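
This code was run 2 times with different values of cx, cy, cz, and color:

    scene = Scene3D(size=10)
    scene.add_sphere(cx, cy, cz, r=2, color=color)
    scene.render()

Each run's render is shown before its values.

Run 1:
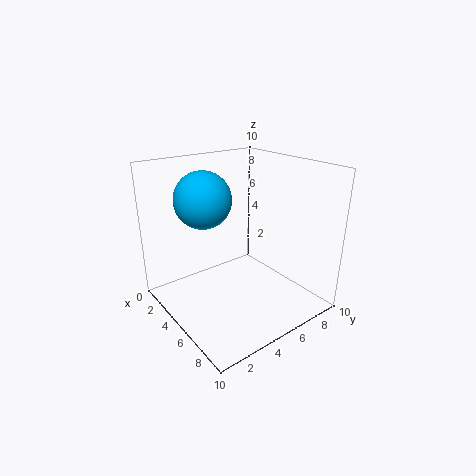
cx = 3, cy = 3.5, cz = 7.5, color = 'deepskyblue'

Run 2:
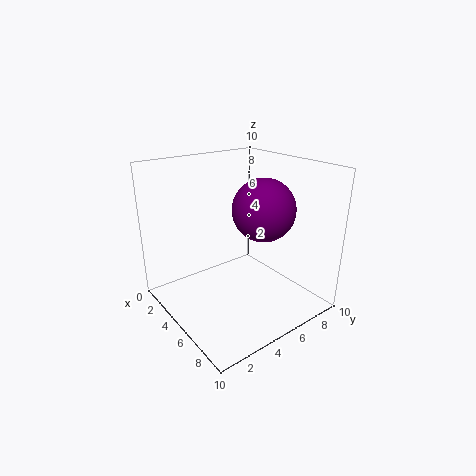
cx = 7, cy = 5.5, cz = 7.5, color = 'purple'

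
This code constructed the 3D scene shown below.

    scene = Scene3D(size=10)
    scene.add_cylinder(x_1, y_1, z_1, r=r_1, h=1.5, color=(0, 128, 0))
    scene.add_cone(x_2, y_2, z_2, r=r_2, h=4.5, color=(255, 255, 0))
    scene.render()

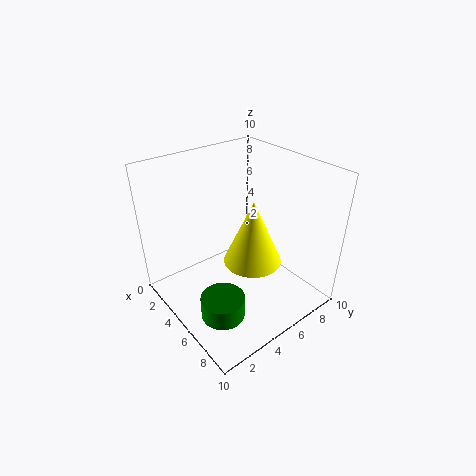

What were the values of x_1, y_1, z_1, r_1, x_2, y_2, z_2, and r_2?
x_1 = 6.5
y_1 = 2.5
z_1 = 0.5
r_1 = 1.5
x_2 = 6
y_2 = 5.5
z_2 = 3.5
r_2 = 2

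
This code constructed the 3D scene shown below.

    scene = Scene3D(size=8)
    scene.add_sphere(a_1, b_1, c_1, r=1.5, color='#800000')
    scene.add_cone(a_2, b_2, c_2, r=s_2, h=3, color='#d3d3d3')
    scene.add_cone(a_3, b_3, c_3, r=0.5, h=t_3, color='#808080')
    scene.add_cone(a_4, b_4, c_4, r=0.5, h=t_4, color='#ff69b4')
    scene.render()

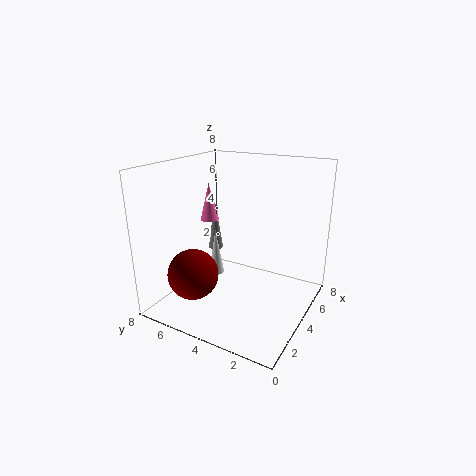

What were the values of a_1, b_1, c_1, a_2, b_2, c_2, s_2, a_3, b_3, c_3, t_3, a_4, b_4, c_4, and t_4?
a_1 = 3; b_1 = 6.5; c_1 = 1.5; a_2 = 5.5; b_2 = 6.5; c_2 = 0.5; s_2 = 0.5; a_3 = 7; b_3 = 7.5; c_3 = 1.5; t_3 = 3.5; a_4 = 3.5; b_4 = 5.5; c_4 = 5; t_4 = 2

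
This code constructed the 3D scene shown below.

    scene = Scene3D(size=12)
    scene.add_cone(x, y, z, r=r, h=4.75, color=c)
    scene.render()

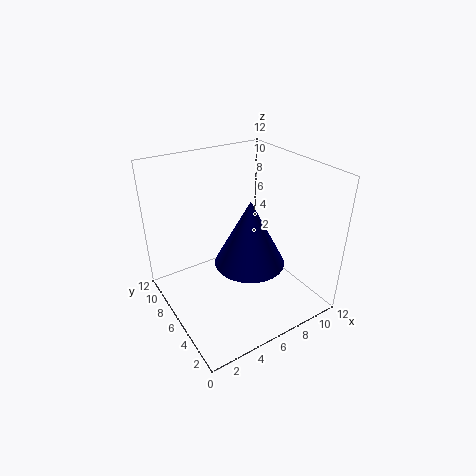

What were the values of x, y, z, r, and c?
x = 4.75
y = 2.5
z = 6.25
r = 2.5
c = 'navy'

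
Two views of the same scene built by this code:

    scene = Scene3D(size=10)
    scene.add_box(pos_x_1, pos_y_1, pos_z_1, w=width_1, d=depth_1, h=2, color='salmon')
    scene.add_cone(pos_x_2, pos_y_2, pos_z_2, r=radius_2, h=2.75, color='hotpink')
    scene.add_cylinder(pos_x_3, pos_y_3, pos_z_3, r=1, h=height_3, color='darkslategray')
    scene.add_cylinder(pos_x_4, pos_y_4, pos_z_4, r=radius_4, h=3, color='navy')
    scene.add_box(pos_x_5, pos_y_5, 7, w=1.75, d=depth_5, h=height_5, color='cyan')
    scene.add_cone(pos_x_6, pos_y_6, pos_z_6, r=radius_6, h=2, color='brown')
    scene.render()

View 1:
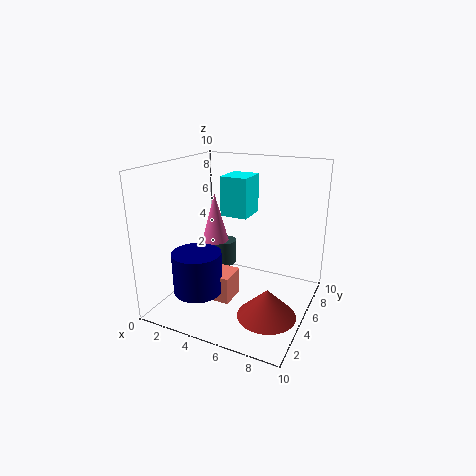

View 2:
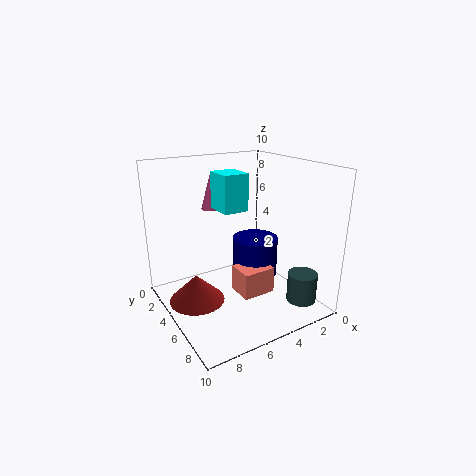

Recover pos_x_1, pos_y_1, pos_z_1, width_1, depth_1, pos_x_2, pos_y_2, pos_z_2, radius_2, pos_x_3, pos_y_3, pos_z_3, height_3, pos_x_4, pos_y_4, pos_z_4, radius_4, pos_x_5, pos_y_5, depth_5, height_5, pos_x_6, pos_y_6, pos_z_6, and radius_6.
pos_x_1 = 2.25, pos_y_1 = 3.75, pos_z_1 = 0.25, width_1 = 2.5, depth_1 = 2, pos_x_2 = 5.25, pos_y_2 = 1.5, pos_z_2 = 6.25, radius_2 = 0.75, pos_x_3 = 2, pos_y_3 = 8.5, pos_z_3 = 1, height_3 = 2, pos_x_4 = 2.5, pos_y_4 = 3.5, pos_z_4 = 1, radius_4 = 1.75, pos_x_5 = 4.5, pos_y_5 = 3.5, depth_5 = 2, height_5 = 2.5, pos_x_6 = 7.75, pos_y_6 = 3.75, pos_z_6 = 0.25, radius_6 = 2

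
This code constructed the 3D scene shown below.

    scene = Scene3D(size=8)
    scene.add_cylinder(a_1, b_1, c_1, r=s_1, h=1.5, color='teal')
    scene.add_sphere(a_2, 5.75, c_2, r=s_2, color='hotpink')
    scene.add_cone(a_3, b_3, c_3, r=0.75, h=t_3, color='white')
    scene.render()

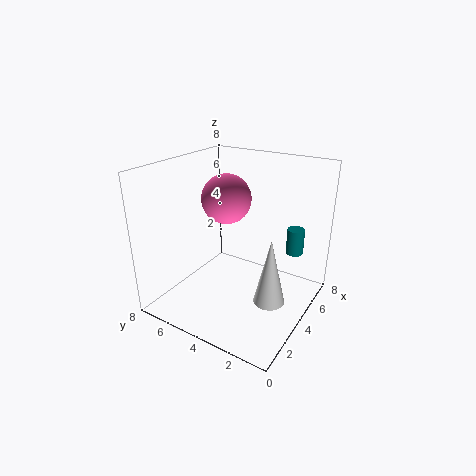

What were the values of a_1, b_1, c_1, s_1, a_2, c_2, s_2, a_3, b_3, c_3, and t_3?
a_1 = 6.25, b_1 = 1.5, c_1 = 2.75, s_1 = 0.5, a_2 = 5.5, c_2 = 5.5, s_2 = 1.5, a_3 = 2, b_3 = 1, c_3 = 2.25, t_3 = 3.25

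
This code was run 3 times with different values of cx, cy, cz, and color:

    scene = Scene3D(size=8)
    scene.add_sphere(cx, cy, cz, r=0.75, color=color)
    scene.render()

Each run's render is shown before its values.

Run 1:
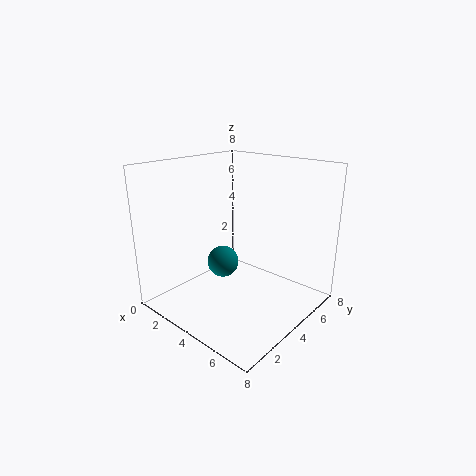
cx = 5, cy = 1.75, cz = 3.75, color = 'teal'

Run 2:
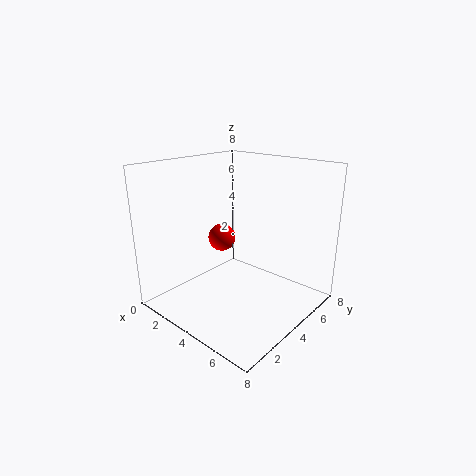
cx = 3.25, cy = 3.5, cz = 4, color = 'red'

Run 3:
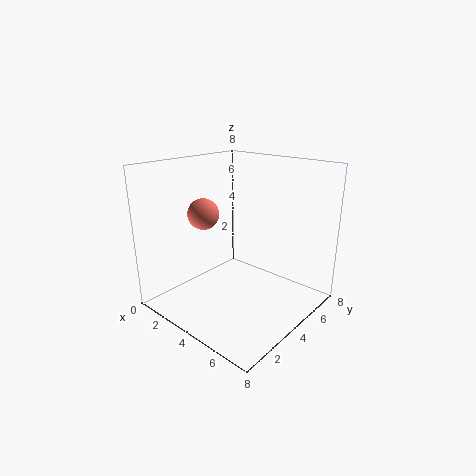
cx = 4, cy = 1.5, cz = 6, color = 'salmon'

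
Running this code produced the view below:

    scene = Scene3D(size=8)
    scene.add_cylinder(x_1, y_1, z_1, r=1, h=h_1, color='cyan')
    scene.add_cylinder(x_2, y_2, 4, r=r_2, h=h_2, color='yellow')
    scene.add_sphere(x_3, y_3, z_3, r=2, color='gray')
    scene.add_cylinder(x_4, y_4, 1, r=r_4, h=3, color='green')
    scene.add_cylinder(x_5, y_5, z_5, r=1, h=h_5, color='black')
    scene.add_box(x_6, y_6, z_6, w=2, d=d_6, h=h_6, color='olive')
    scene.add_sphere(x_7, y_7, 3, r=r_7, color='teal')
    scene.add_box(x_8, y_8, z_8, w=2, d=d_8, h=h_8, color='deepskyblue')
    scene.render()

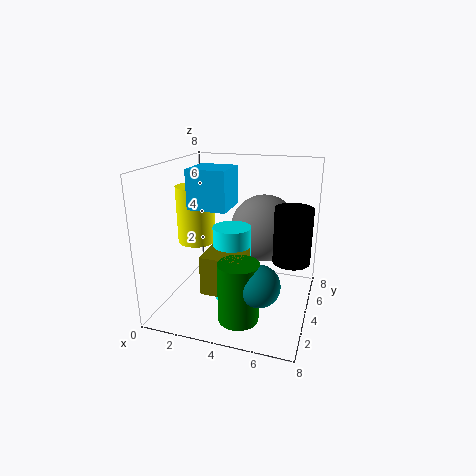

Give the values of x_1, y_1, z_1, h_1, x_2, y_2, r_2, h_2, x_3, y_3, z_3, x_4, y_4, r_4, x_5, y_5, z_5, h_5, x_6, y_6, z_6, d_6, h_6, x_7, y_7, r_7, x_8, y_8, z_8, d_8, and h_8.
x_1 = 4
y_1 = 3
z_1 = 1
h_1 = 4
x_2 = 2
y_2 = 3
r_2 = 1
h_2 = 3
x_3 = 5
y_3 = 6
z_3 = 4
x_4 = 5
y_4 = 1
r_4 = 1
x_5 = 7
y_5 = 4
z_5 = 3
h_5 = 3
x_6 = 3
y_6 = 1
z_6 = 2
d_6 = 2
h_6 = 2
x_7 = 6
y_7 = 1
r_7 = 1
x_8 = 2
y_8 = 2
z_8 = 6
d_8 = 2
h_8 = 2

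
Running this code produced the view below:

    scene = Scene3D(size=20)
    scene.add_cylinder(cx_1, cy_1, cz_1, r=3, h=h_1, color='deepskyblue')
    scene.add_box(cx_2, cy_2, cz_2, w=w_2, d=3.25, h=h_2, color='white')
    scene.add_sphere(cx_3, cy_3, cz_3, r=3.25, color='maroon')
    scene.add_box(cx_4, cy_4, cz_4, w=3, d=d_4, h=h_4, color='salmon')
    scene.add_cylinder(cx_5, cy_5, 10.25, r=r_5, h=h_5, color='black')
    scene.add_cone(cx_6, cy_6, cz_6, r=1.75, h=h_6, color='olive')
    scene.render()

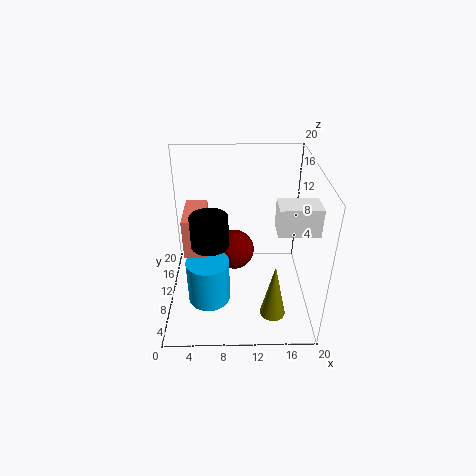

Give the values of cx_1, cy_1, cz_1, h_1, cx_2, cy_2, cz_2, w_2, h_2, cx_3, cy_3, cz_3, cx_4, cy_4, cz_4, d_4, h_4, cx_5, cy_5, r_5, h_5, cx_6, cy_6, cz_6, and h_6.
cx_1 = 5.75; cy_1 = 8; cz_1 = 1; h_1 = 6.5; cx_2 = 14.5; cy_2 = 3.75; cz_2 = 14; w_2 = 5; h_2 = 3.5; cx_3 = 9.5; cy_3 = 16.5; cz_3 = 3.5; cx_4 = 2.75; cy_4 = 7.5; cz_4 = 8.5; d_4 = 6.25; h_4 = 5.5; cx_5 = 6.25; cy_5 = 8; r_5 = 2.5; h_5 = 4.25; cx_6 = 14.75; cy_6 = 5; cz_6 = 0.75; h_6 = 8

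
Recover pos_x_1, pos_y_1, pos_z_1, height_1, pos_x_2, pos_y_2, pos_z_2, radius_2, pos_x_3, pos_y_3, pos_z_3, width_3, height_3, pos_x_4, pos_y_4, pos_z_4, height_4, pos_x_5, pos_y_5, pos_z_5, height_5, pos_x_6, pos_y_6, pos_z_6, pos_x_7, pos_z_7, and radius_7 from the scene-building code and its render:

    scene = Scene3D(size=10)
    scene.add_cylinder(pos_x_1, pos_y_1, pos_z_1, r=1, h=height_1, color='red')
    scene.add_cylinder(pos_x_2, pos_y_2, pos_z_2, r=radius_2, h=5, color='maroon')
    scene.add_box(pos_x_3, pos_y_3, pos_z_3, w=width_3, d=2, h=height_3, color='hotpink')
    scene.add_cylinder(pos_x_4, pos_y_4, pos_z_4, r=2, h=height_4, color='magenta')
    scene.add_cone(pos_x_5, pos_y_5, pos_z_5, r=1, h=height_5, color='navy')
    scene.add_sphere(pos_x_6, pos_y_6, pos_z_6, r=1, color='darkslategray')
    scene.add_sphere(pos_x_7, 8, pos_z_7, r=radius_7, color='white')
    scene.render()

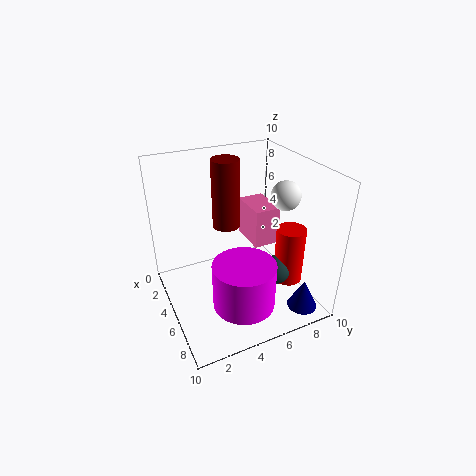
pos_x_1 = 7; pos_y_1 = 8; pos_z_1 = 2; height_1 = 4; pos_x_2 = 3; pos_y_2 = 5; pos_z_2 = 5; radius_2 = 1; pos_x_3 = 1; pos_y_3 = 7; pos_z_3 = 3; width_3 = 3; height_3 = 3; pos_x_4 = 8; pos_y_4 = 4; pos_z_4 = 2; height_4 = 3; pos_x_5 = 9; pos_y_5 = 8; pos_z_5 = 1; height_5 = 2; pos_x_6 = 7; pos_y_6 = 7; pos_z_6 = 3; pos_x_7 = 6; pos_z_7 = 8; radius_7 = 1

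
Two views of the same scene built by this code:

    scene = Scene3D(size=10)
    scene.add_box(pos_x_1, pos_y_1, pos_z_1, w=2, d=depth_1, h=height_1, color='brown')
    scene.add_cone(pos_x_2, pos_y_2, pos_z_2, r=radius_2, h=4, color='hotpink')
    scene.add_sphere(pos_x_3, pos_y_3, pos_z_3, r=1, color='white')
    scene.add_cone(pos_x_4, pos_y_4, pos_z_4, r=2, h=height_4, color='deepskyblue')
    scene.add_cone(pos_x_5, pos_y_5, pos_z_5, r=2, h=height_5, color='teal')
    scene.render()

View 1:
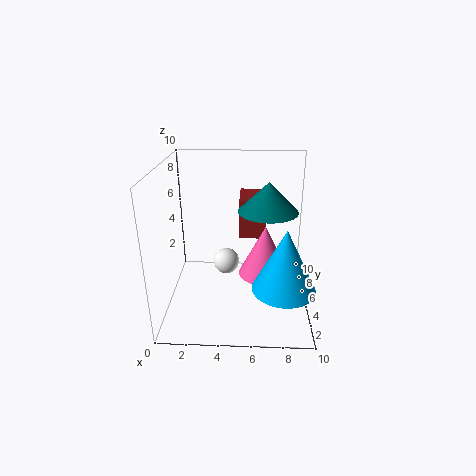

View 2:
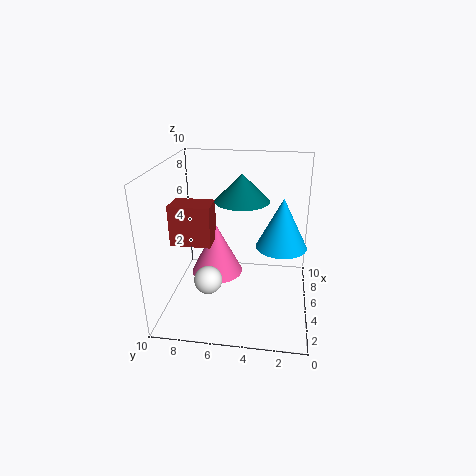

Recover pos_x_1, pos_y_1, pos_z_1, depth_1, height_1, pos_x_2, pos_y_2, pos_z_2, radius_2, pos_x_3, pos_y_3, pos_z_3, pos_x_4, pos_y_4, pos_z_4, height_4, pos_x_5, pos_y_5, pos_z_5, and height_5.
pos_x_1 = 5, pos_y_1 = 7, pos_z_1 = 4, depth_1 = 3, height_1 = 3, pos_x_2 = 7, pos_y_2 = 7, pos_z_2 = 1, radius_2 = 2, pos_x_3 = 4, pos_y_3 = 7, pos_z_3 = 2, pos_x_4 = 8, pos_y_4 = 2, pos_z_4 = 3, height_4 = 4, pos_x_5 = 7, pos_y_5 = 5, pos_z_5 = 7, height_5 = 2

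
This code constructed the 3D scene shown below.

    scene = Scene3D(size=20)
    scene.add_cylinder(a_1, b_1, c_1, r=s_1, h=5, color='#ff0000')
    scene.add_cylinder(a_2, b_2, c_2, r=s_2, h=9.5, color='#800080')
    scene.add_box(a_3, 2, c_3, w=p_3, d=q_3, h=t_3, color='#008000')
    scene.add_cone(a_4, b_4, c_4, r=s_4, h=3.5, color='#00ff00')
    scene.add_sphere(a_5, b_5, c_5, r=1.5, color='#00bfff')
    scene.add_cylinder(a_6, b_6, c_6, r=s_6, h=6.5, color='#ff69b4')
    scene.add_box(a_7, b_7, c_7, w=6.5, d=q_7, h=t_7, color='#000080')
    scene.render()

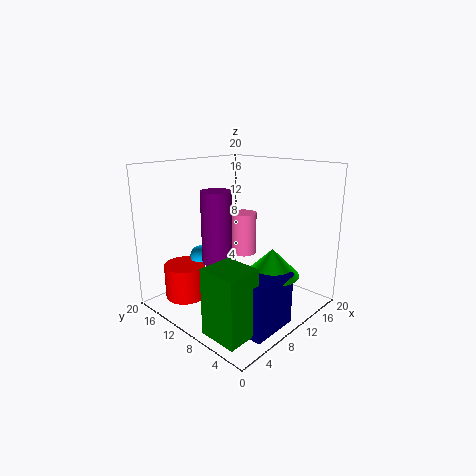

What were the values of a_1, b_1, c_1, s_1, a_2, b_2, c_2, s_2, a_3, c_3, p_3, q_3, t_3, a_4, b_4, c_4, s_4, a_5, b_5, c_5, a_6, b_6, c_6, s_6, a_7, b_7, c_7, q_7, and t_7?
a_1 = 5.5
b_1 = 16.5
c_1 = 0.5
s_1 = 3
a_2 = 6.5
b_2 = 10.5
c_2 = 7.5
s_2 = 2
a_3 = 0.5
c_3 = 1
p_3 = 4.5
q_3 = 5
t_3 = 8.5
a_4 = 10
b_4 = 4
c_4 = 6.5
s_4 = 3.5
a_5 = 8.5
b_5 = 16.5
c_5 = 6
a_6 = 15
b_6 = 13.5
c_6 = 5.5
s_6 = 2
a_7 = 4
b_7 = 1
c_7 = 0.5
q_7 = 3.5
t_7 = 7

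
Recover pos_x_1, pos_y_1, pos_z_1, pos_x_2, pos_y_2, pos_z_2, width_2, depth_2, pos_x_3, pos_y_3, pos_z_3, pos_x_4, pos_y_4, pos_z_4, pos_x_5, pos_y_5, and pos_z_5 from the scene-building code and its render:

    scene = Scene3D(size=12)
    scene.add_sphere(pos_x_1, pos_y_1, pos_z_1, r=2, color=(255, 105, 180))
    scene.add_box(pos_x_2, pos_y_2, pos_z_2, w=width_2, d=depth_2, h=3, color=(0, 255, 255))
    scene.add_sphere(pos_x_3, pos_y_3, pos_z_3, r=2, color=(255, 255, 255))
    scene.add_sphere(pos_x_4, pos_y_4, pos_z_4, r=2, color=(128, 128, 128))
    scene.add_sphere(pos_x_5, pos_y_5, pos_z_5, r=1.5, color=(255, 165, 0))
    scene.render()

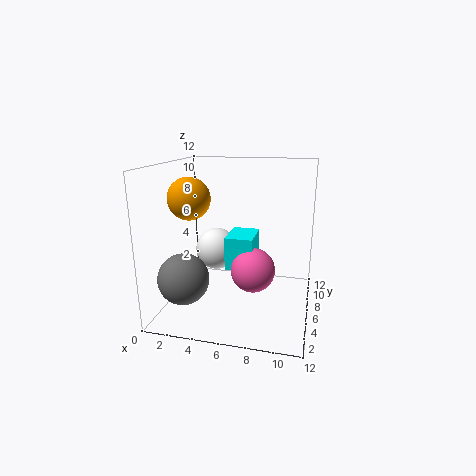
pos_x_1 = 7, pos_y_1 = 7.5, pos_z_1 = 2.5, pos_x_2 = 4.5, pos_y_2 = 7, pos_z_2 = 2.5, width_2 = 2.5, depth_2 = 3.5, pos_x_3 = 3, pos_y_3 = 9.5, pos_z_3 = 3.5, pos_x_4 = 2.5, pos_y_4 = 2.5, pos_z_4 = 3.5, pos_x_5 = 3.5, pos_y_5 = 2, pos_z_5 = 10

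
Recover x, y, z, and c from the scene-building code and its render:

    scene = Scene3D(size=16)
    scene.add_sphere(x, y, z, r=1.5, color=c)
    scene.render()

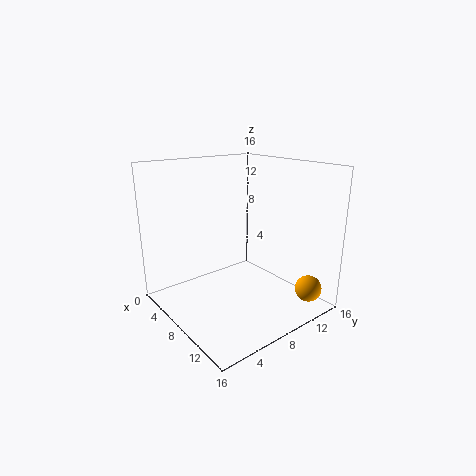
x = 13.5; y = 14; z = 2; c = 'orange'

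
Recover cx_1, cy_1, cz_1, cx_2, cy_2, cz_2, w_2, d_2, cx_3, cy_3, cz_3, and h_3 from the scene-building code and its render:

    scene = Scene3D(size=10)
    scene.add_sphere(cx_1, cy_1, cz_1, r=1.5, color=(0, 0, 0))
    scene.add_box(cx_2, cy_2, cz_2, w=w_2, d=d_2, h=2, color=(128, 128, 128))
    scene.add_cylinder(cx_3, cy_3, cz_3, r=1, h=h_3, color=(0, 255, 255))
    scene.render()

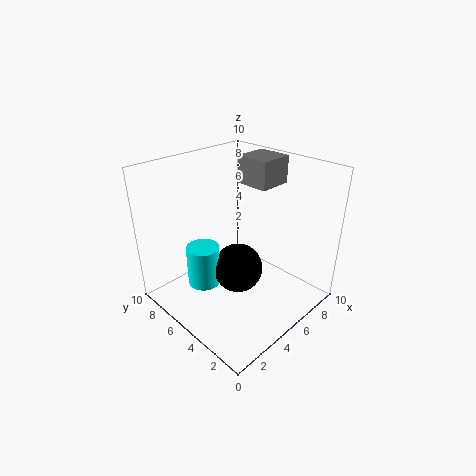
cx_1 = 3, cy_1 = 3, cz_1 = 4.5, cx_2 = 7, cy_2 = 4.5, cz_2 = 8, w_2 = 2.5, d_2 = 2.5, cx_3 = 1.5, cy_3 = 4.5, cz_3 = 3.5, h_3 = 2.5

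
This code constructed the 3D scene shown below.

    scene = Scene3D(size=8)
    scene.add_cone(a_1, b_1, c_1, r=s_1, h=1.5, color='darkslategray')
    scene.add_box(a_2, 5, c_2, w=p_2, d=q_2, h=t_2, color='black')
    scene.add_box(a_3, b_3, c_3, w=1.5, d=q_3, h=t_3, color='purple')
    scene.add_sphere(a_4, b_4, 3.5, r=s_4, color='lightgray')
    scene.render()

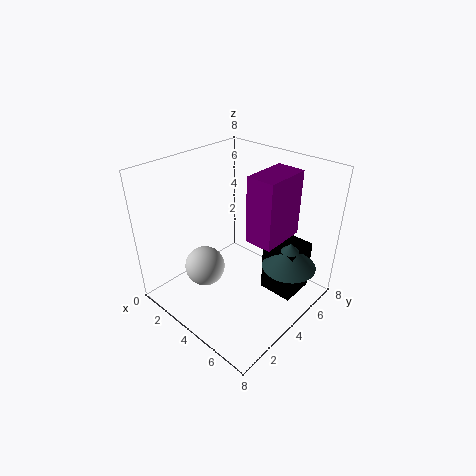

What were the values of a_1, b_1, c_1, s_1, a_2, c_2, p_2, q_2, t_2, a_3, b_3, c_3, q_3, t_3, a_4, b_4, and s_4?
a_1 = 6.5; b_1 = 5.5; c_1 = 2.5; s_1 = 1.5; a_2 = 5; c_2 = 0.5; p_2 = 2; q_2 = 2; t_2 = 3; a_3 = 5; b_3 = 3.5; c_3 = 4.5; q_3 = 2.5; t_3 = 3.5; a_4 = 4; b_4 = 1.5; s_4 = 1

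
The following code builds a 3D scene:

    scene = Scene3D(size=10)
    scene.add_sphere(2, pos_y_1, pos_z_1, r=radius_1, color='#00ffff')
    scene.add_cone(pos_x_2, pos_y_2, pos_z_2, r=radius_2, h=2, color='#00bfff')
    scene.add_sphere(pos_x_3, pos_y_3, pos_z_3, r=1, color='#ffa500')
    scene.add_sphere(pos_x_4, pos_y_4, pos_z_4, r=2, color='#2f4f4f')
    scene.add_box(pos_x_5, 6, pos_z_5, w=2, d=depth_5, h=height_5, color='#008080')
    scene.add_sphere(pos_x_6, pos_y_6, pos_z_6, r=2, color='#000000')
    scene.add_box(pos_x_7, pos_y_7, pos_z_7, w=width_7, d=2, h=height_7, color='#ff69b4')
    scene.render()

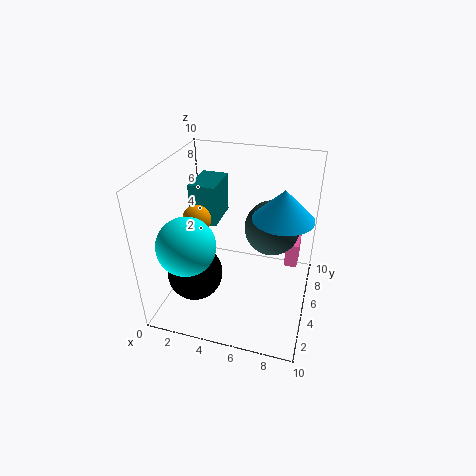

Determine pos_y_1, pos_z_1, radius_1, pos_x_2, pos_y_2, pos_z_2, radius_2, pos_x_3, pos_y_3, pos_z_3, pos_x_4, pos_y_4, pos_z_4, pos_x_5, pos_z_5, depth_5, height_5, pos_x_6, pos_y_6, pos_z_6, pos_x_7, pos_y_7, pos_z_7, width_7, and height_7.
pos_y_1 = 3, pos_z_1 = 5, radius_1 = 2, pos_x_2 = 8, pos_y_2 = 5, pos_z_2 = 7, radius_2 = 2, pos_x_3 = 2, pos_y_3 = 5, pos_z_3 = 6, pos_x_4 = 7, pos_y_4 = 7, pos_z_4 = 5, pos_x_5 = 1, pos_z_5 = 5, depth_5 = 3, height_5 = 3, pos_x_6 = 2, pos_y_6 = 4, pos_z_6 = 2, pos_x_7 = 8, pos_y_7 = 8, pos_z_7 = 1, width_7 = 1, height_7 = 2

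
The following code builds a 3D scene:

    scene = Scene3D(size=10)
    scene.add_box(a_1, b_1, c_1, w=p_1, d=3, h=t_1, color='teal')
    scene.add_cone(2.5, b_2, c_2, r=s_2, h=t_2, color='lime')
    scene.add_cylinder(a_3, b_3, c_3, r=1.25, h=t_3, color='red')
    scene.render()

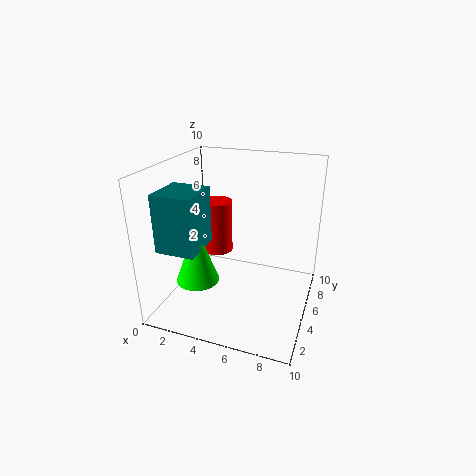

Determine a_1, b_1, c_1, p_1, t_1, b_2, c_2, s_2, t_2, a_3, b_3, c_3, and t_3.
a_1 = 0.25
b_1 = 2
c_1 = 4.5
p_1 = 2.75
t_1 = 4
b_2 = 3.5
c_2 = 2
s_2 = 1.5
t_2 = 4.25
a_3 = 2
b_3 = 8.25
c_3 = 2
t_3 = 4.25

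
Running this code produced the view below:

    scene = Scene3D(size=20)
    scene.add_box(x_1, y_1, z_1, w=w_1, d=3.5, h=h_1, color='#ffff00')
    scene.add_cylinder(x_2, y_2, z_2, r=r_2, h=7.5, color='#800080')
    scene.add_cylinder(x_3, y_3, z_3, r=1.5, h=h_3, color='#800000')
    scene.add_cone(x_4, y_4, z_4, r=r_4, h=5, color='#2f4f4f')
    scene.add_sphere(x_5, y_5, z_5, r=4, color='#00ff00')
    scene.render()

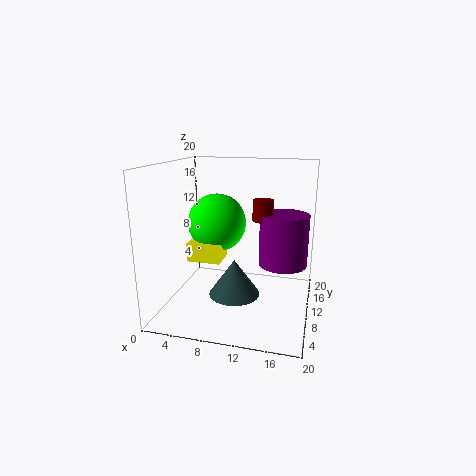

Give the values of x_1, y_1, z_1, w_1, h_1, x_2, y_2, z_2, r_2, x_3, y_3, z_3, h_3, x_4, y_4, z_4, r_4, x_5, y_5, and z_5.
x_1 = 4
y_1 = 6
z_1 = 7.5
w_1 = 4.5
h_1 = 2.5
x_2 = 16
y_2 = 13
z_2 = 5.5
r_2 = 3.5
x_3 = 13
y_3 = 12.5
z_3 = 12
h_3 = 3
x_4 = 10
y_4 = 8
z_4 = 2.5
r_4 = 3.5
x_5 = 7
y_5 = 10
z_5 = 12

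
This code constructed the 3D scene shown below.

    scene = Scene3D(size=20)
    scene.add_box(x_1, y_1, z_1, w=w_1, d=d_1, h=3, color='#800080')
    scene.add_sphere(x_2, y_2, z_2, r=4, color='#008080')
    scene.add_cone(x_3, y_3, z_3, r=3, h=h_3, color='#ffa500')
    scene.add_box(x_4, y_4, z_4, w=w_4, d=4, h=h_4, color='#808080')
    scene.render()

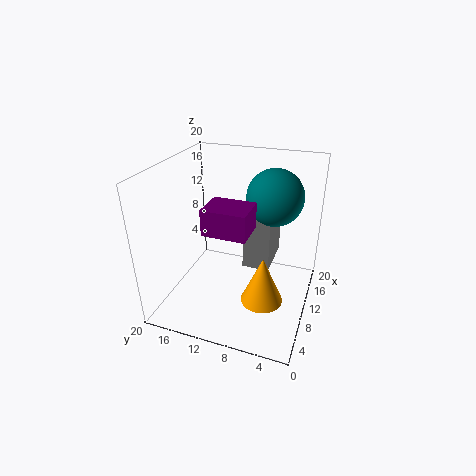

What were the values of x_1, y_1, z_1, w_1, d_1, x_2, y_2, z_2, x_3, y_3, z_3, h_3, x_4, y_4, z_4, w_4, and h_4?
x_1 = 1; y_1 = 6; z_1 = 15; w_1 = 4; d_1 = 5; x_2 = 14; y_2 = 6; z_2 = 15; x_3 = 9; y_3 = 6; z_3 = 1; h_3 = 7; x_4 = 12; y_4 = 6; z_4 = 4; w_4 = 7; h_4 = 8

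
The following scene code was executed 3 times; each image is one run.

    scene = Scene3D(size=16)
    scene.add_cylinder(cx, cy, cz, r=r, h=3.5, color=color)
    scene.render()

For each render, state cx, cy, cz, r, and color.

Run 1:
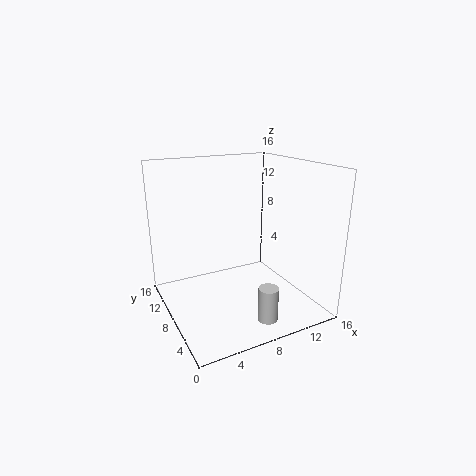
cx = 8, cy = 1.5, cz = 1.5, r = 1, color = 'lightgray'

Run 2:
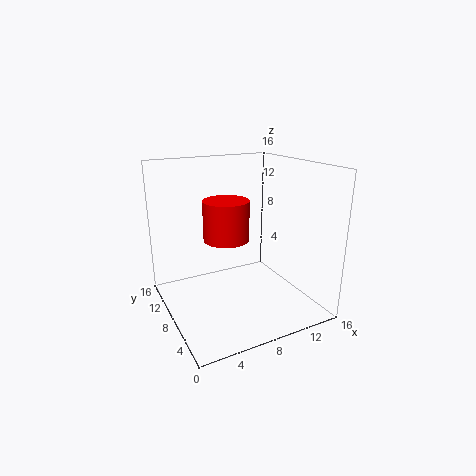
cx = 4, cy = 2.5, cz = 10.5, r = 2, color = 'red'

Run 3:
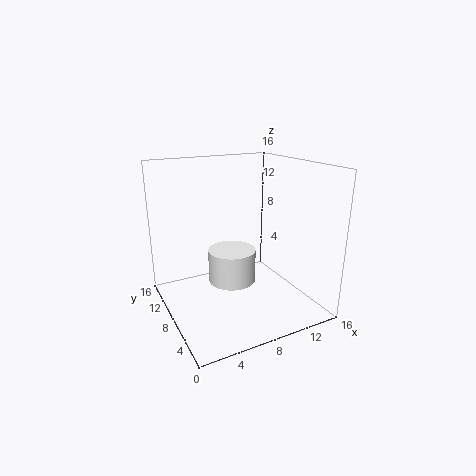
cx = 6.5, cy = 6.5, cz = 4, r = 2.5, color = 'white'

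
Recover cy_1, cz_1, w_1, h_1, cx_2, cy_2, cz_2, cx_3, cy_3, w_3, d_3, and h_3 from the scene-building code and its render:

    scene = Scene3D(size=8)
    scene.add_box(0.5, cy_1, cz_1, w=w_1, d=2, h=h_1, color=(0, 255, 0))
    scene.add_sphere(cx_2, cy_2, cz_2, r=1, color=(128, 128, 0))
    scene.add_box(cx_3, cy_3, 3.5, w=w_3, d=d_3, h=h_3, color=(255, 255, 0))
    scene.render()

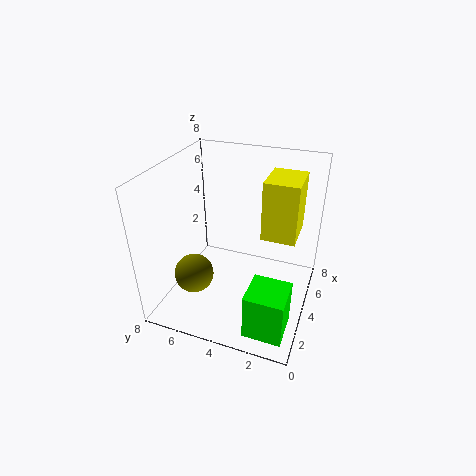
cy_1 = 0.5
cz_1 = 0.5
w_1 = 2
h_1 = 2.5
cx_2 = 1.5
cy_2 = 5.5
cz_2 = 3
cx_3 = 5
cy_3 = 1
w_3 = 2.5
d_3 = 2
h_3 = 3.5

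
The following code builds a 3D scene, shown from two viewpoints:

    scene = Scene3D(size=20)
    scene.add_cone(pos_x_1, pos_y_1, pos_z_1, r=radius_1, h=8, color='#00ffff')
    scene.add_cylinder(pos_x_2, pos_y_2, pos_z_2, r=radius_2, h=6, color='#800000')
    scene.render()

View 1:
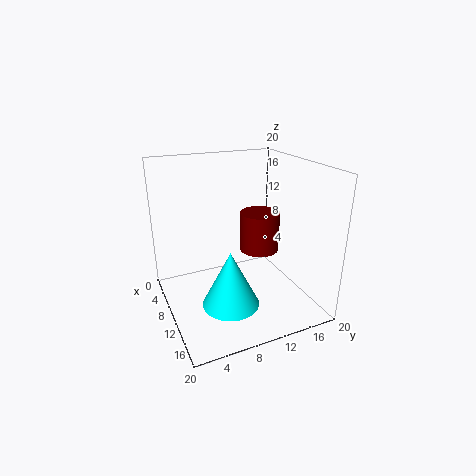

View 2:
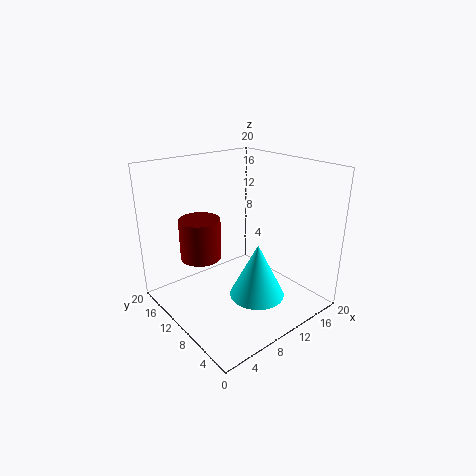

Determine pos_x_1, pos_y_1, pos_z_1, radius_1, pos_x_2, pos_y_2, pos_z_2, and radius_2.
pos_x_1 = 12, pos_y_1 = 8, pos_z_1 = 1, radius_1 = 4, pos_x_2 = 7, pos_y_2 = 15, pos_z_2 = 6, radius_2 = 3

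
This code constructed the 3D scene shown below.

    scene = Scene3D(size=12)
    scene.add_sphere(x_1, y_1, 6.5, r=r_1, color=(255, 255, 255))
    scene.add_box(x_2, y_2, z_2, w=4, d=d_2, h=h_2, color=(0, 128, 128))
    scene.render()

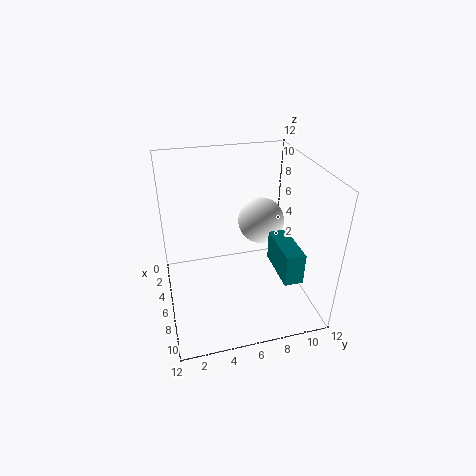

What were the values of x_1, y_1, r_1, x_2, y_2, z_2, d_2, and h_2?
x_1 = 4.5, y_1 = 8.5, r_1 = 2, x_2 = 6.5, y_2 = 8.5, z_2 = 4, d_2 = 1.5, h_2 = 2.5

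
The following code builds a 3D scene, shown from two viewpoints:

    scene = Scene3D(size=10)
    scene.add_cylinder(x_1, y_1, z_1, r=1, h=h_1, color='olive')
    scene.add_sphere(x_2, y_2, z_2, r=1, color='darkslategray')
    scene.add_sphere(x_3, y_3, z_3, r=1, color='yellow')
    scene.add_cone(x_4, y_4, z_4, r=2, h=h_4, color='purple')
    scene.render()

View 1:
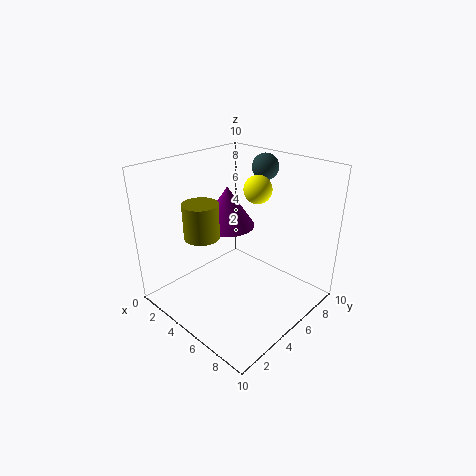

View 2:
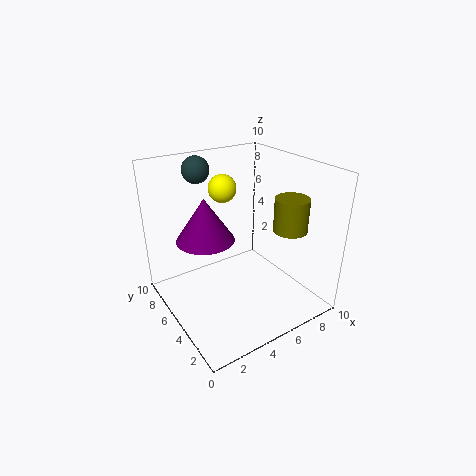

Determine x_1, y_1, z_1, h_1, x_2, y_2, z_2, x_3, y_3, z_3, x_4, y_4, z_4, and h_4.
x_1 = 6
y_1 = 1
z_1 = 7
h_1 = 2
x_2 = 4
y_2 = 9
z_2 = 9
x_3 = 5
y_3 = 7
z_3 = 8
x_4 = 3
y_4 = 6
z_4 = 5
h_4 = 3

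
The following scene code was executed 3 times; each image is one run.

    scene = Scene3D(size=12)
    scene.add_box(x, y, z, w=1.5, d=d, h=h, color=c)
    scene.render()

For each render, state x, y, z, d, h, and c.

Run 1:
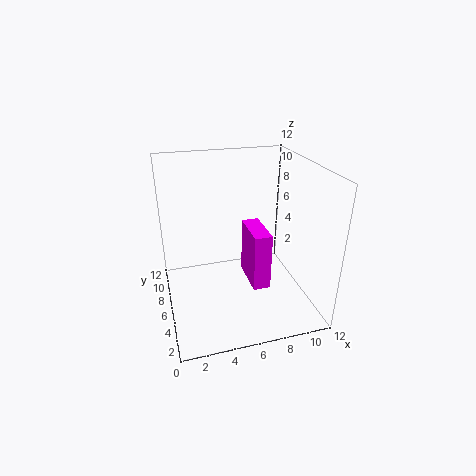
x = 7
y = 4.5
z = 1.5
d = 3.75
h = 5
c = 'magenta'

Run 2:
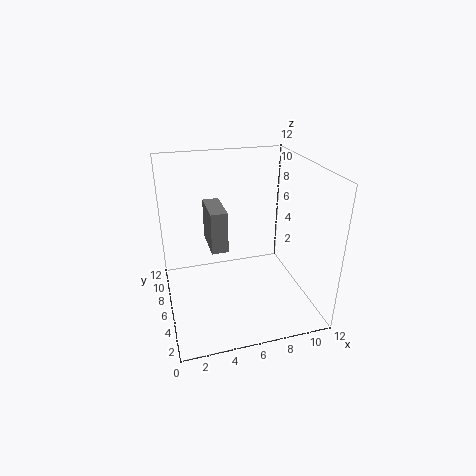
x = 4
y = 7.25
z = 4
d = 3.75
h = 3.75
c = 'gray'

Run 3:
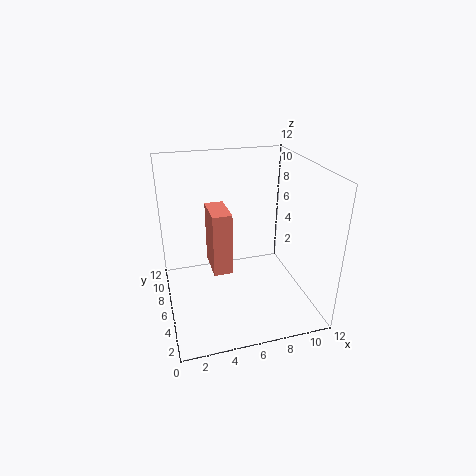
x = 3.5
y = 4
z = 4
d = 3
h = 5
c = 'salmon'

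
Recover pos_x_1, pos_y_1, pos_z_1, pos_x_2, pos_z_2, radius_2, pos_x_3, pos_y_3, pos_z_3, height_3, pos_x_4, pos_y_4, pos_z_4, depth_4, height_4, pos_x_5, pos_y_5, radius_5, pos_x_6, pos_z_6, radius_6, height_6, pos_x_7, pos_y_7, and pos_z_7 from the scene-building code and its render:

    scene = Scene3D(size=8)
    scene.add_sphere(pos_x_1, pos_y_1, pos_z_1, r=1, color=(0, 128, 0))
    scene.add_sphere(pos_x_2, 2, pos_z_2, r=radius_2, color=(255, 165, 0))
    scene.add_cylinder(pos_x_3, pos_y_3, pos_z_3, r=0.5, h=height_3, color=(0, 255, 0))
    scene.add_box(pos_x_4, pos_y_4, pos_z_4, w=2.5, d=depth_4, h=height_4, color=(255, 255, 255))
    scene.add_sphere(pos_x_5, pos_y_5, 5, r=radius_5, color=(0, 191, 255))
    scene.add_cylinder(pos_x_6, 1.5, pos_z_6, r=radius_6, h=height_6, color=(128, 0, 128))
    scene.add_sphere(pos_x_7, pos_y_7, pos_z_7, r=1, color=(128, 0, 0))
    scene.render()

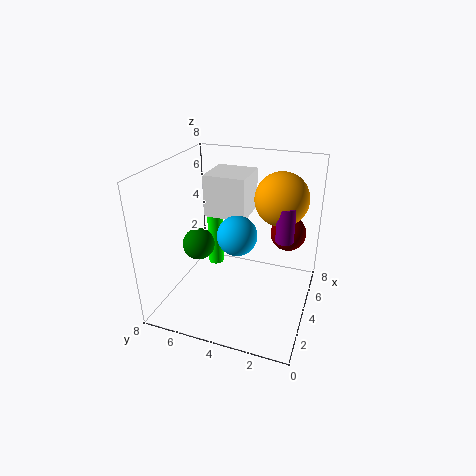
pos_x_1 = 5, pos_y_1 = 7, pos_z_1 = 2.5, pos_x_2 = 5.5, pos_z_2 = 6, radius_2 = 1.5, pos_x_3 = 6.5, pos_y_3 = 6.5, pos_z_3 = 0.5, height_3 = 4, pos_x_4 = 5, pos_y_4 = 4, pos_z_4 = 4.5, depth_4 = 2.5, height_4 = 2.5, pos_x_5 = 2.5, pos_y_5 = 3.5, radius_5 = 1, pos_x_6 = 4.5, pos_z_6 = 4, radius_6 = 0.5, height_6 = 2, pos_x_7 = 5.5, pos_y_7 = 1.5, pos_z_7 = 4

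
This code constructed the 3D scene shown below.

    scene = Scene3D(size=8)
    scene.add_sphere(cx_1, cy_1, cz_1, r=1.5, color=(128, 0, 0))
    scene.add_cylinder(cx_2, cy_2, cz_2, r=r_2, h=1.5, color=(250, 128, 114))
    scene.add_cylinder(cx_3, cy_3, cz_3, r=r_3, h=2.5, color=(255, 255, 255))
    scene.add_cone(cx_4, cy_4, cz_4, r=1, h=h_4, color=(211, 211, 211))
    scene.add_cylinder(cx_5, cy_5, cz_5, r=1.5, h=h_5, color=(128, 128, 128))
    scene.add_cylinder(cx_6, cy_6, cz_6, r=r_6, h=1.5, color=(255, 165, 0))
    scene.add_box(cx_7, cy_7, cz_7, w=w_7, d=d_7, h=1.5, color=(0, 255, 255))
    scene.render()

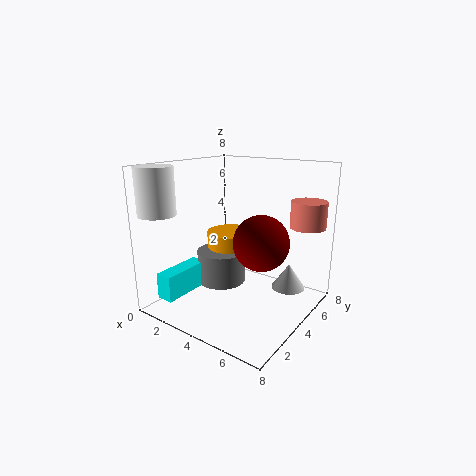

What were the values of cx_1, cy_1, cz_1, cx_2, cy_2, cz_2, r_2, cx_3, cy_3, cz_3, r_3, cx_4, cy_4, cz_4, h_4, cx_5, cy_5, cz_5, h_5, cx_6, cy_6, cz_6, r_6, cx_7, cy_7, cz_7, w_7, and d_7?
cx_1 = 5.5; cy_1 = 4; cz_1 = 4; cx_2 = 7; cy_2 = 6.5; cz_2 = 4.5; r_2 = 1; cx_3 = 1; cy_3 = 1; cz_3 = 5.5; r_3 = 1; cx_4 = 6; cy_4 = 6.5; cz_4 = 0.5; h_4 = 1.5; cx_5 = 2; cy_5 = 5; cz_5 = 0.5; h_5 = 2; cx_6 = 2; cy_6 = 6; cz_6 = 2; r_6 = 1.5; cx_7 = 0.5; cy_7 = 1; cz_7 = 0.5; w_7 = 1; d_7 = 3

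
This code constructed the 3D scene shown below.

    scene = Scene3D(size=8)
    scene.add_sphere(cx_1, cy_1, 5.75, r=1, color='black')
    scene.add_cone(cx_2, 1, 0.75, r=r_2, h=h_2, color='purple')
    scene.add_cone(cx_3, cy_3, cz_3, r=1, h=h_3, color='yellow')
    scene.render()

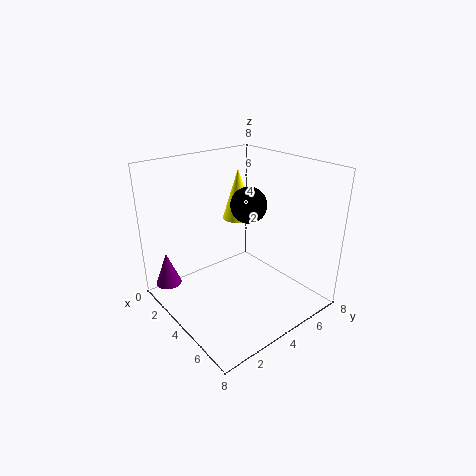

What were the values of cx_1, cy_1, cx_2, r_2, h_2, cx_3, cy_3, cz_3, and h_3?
cx_1 = 4, cy_1 = 4.75, cx_2 = 1, r_2 = 0.75, h_2 = 2, cx_3 = 1.25, cy_3 = 6.25, cz_3 = 3.75, h_3 = 3.25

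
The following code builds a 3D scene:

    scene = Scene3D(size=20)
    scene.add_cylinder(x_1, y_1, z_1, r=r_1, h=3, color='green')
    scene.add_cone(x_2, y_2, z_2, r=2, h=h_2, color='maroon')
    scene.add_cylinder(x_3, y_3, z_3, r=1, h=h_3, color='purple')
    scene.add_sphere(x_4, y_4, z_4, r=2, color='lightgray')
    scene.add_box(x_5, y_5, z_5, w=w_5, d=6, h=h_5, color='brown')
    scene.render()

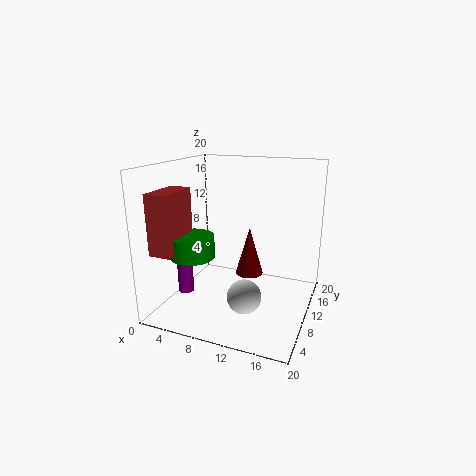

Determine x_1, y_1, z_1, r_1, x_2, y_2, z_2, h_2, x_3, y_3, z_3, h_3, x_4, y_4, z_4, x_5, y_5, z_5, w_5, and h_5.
x_1 = 5
y_1 = 6
z_1 = 8
r_1 = 3
x_2 = 11
y_2 = 12
z_2 = 4
h_2 = 7
x_3 = 5
y_3 = 4
z_3 = 4
h_3 = 4
x_4 = 14
y_4 = 2
z_4 = 6
x_5 = 1
y_5 = 2
z_5 = 9
w_5 = 3
h_5 = 8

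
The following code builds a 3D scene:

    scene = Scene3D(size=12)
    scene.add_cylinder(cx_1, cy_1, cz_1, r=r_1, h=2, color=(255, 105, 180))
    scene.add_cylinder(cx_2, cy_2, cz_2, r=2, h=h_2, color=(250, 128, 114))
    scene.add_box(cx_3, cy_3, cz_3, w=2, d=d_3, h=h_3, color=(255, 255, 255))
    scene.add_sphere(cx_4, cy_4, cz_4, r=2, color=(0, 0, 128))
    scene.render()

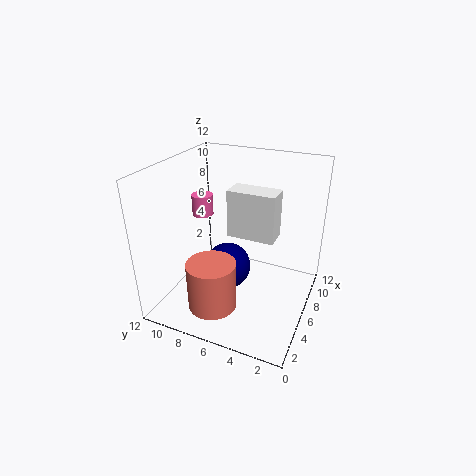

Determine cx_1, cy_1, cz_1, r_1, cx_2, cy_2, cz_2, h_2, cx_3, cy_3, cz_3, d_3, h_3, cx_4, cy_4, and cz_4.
cx_1 = 9; cy_1 = 11; cz_1 = 6; r_1 = 1; cx_2 = 3; cy_2 = 7; cz_2 = 1; h_2 = 4; cx_3 = 6; cy_3 = 3; cz_3 = 6; d_3 = 4; h_3 = 4; cx_4 = 6; cy_4 = 7; cz_4 = 3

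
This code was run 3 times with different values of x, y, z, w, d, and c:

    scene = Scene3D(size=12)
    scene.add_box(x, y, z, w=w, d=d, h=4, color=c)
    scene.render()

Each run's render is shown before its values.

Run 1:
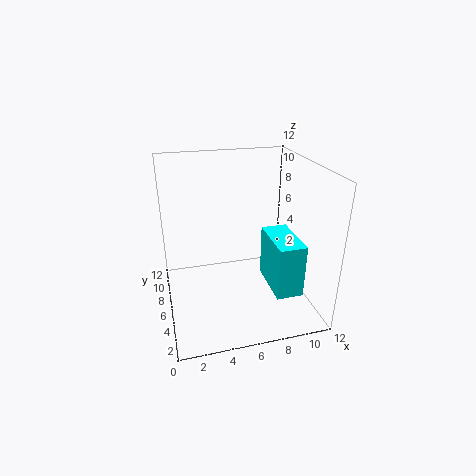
x = 7.5
y = 0.5
z = 3.5
w = 2
d = 4
c = 'cyan'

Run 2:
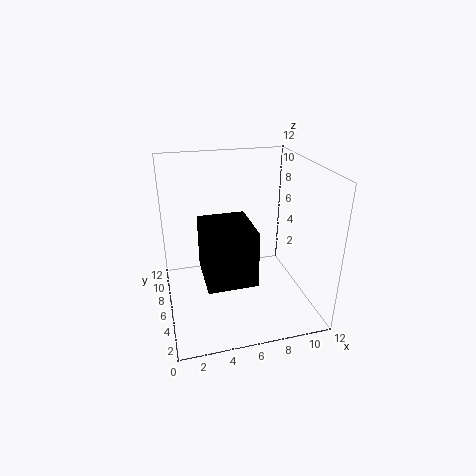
x = 2.5
y = 0.5
z = 5
w = 3.5
d = 4
c = 'black'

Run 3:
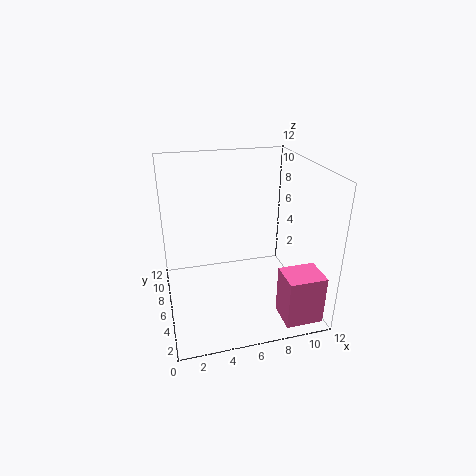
x = 8.5
y = 0.5
z = 0.5
w = 3
d = 2.5
c = 'hotpink'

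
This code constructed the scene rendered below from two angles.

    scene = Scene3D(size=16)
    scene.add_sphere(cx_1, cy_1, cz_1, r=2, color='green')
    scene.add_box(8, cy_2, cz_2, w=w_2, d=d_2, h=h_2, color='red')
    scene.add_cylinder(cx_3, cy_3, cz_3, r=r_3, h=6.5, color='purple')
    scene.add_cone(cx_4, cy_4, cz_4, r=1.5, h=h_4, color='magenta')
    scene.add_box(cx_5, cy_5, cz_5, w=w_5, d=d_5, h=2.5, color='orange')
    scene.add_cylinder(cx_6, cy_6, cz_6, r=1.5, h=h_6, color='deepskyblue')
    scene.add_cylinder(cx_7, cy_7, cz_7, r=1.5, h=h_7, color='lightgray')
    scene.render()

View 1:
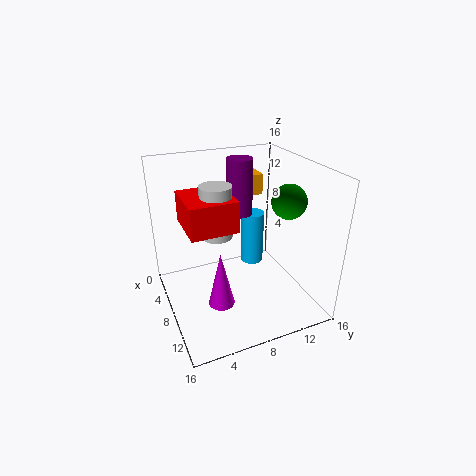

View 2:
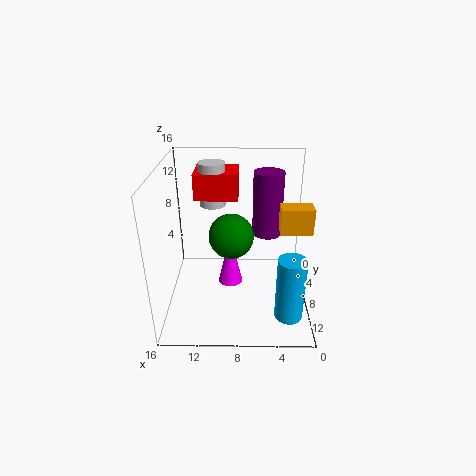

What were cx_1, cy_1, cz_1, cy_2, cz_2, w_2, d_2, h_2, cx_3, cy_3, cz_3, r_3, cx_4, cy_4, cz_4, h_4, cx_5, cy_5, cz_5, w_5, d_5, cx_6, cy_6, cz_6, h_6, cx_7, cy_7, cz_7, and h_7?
cx_1 = 8.5; cy_1 = 14; cz_1 = 11.5; cy_2 = 1.5; cz_2 = 11.5; w_2 = 5; d_2 = 4.5; h_2 = 3; cx_3 = 5; cy_3 = 9.5; cz_3 = 9.5; r_3 = 1.5; cx_4 = 9; cy_4 = 5.5; cz_4 = 0.5; h_4 = 6.5; cx_5 = 1; cy_5 = 11; cz_5 = 11; w_5 = 3; d_5 = 2; cx_6 = 2.5; cy_6 = 12.5; cz_6 = 1; h_6 = 7; cx_7 = 11; cy_7 = 4.5; cz_7 = 10.5; h_7 = 5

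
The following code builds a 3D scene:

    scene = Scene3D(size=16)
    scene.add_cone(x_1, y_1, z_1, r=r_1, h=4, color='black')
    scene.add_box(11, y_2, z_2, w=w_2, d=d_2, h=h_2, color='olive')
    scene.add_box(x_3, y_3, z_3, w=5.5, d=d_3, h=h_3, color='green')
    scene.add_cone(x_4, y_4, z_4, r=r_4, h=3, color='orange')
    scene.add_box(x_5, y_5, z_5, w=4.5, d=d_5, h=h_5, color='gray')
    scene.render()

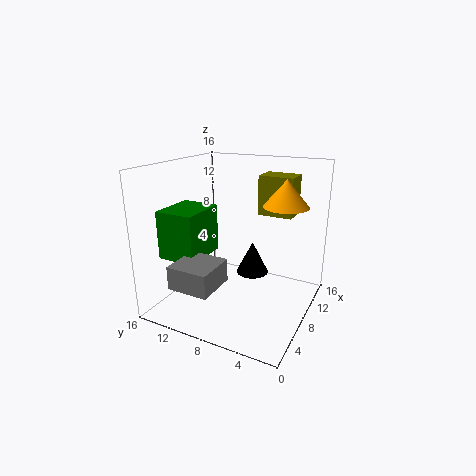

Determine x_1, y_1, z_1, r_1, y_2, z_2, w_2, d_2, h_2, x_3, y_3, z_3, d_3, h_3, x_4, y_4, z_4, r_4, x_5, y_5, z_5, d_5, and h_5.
x_1 = 12; y_1 = 8; z_1 = 2; r_1 = 2; y_2 = 3; z_2 = 10; w_2 = 3; d_2 = 4; h_2 = 4.5; x_3 = 4; y_3 = 11.5; z_3 = 5.5; d_3 = 4.5; h_3 = 5.5; x_4 = 10.5; y_4 = 3.5; z_4 = 11.5; r_4 = 2.5; x_5 = 1; y_5 = 8; z_5 = 4; d_5 = 4.5; h_5 = 2.5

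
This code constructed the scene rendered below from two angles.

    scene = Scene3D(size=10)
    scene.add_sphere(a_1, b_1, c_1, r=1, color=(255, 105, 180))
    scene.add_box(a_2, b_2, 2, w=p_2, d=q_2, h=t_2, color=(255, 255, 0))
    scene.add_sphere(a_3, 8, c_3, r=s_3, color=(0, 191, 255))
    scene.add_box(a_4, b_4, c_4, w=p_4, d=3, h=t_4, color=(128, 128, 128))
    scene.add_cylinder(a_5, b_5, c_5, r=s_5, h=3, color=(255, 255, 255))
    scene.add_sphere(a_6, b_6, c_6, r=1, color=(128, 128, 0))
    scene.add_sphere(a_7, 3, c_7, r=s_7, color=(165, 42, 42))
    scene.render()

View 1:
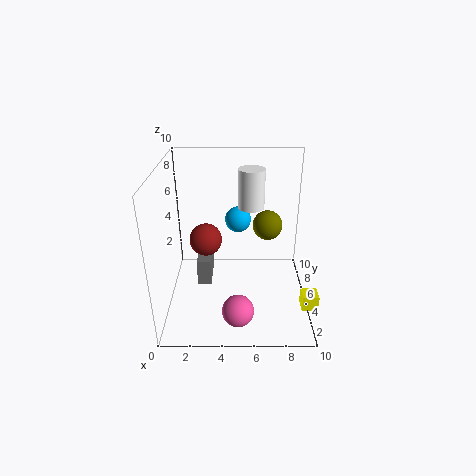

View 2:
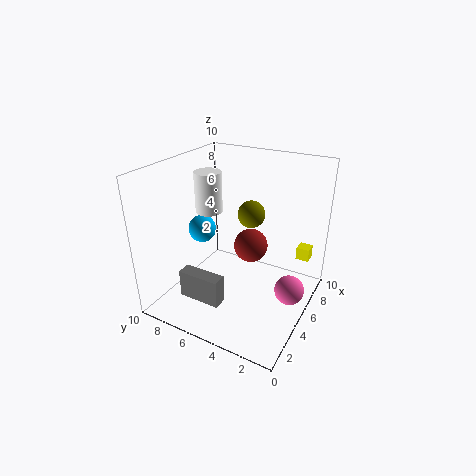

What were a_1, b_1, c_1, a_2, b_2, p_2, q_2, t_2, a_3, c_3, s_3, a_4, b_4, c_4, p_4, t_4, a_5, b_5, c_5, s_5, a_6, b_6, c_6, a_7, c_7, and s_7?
a_1 = 5
b_1 = 1
c_1 = 2
a_2 = 9
b_2 = 1
p_2 = 1
q_2 = 1
t_2 = 1
a_3 = 5
c_3 = 5
s_3 = 1
a_4 = 2
b_4 = 5
c_4 = 1
p_4 = 1
t_4 = 2
a_5 = 6
b_5 = 8
c_5 = 6
s_5 = 1
a_6 = 7
b_6 = 5
c_6 = 6
a_7 = 3
c_7 = 6
s_7 = 1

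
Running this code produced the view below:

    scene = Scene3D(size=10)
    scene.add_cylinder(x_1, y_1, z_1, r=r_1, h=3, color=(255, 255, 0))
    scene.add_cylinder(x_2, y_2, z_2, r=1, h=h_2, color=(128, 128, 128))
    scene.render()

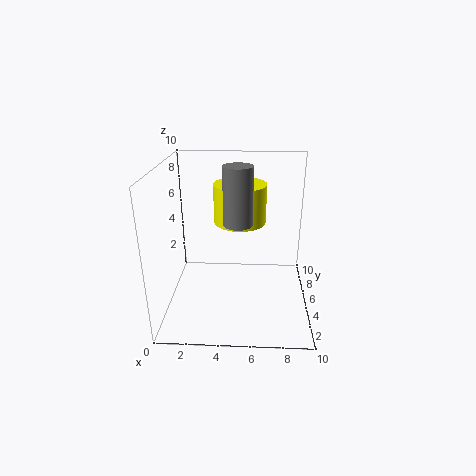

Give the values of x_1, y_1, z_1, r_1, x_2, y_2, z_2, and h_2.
x_1 = 5, y_1 = 8, z_1 = 5, r_1 = 2, x_2 = 5, y_2 = 5, z_2 = 6, h_2 = 4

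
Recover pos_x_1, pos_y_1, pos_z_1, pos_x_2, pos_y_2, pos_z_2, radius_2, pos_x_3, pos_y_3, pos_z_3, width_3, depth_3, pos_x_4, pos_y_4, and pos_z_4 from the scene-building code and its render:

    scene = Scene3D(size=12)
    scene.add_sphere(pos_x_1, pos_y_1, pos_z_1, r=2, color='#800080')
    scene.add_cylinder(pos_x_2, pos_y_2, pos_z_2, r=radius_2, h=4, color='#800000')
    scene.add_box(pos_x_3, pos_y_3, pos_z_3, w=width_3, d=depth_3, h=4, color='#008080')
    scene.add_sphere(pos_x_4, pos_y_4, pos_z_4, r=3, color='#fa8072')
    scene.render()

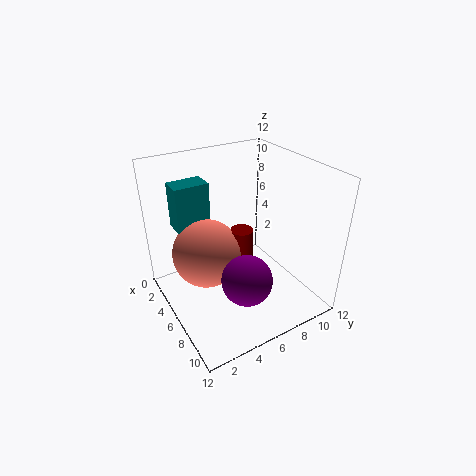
pos_x_1 = 9; pos_y_1 = 5; pos_z_1 = 4; pos_x_2 = 5; pos_y_2 = 7; pos_z_2 = 2; radius_2 = 1; pos_x_3 = 1; pos_y_3 = 2; pos_z_3 = 6; width_3 = 2; depth_3 = 3; pos_x_4 = 4; pos_y_4 = 4; pos_z_4 = 4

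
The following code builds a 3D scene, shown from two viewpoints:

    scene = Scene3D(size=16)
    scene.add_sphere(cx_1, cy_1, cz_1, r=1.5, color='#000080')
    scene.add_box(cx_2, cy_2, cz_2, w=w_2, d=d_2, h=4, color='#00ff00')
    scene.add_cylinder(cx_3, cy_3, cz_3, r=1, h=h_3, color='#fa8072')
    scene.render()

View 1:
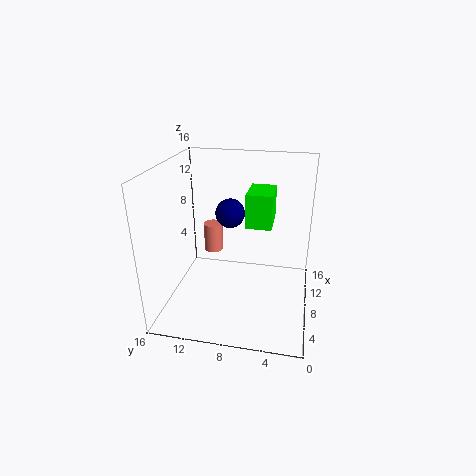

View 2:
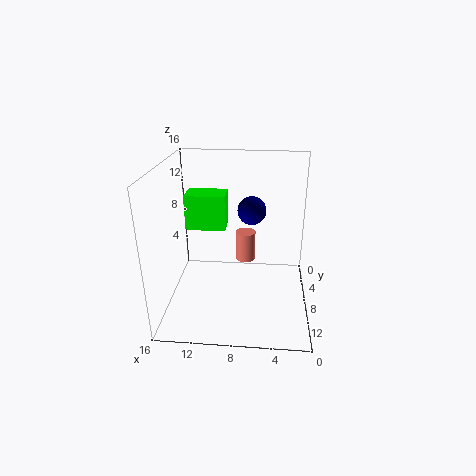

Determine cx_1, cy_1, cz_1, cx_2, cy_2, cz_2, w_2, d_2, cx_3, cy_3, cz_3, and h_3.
cx_1 = 6.5; cy_1 = 8.5; cz_1 = 11.5; cx_2 = 9.5; cy_2 = 4.5; cz_2 = 8.5; w_2 = 4.5; d_2 = 3; cx_3 = 7; cy_3 = 10.5; cz_3 = 7; h_3 = 3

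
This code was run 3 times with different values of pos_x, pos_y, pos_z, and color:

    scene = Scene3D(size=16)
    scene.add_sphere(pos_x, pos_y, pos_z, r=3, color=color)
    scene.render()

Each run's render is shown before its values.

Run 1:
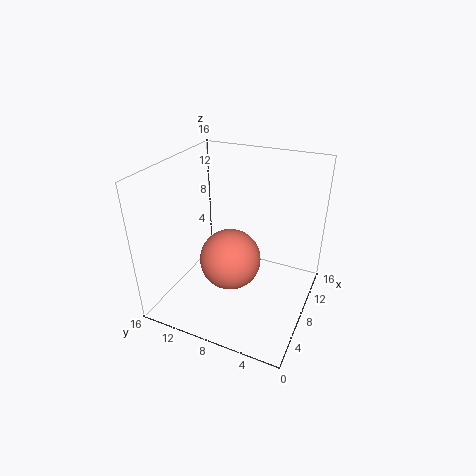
pos_x = 4; pos_y = 7; pos_z = 8; color = 'salmon'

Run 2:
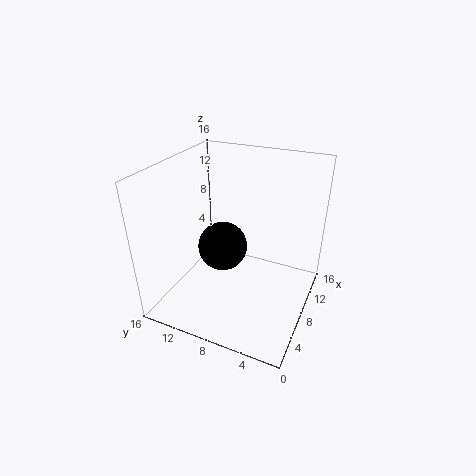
pos_x = 10; pos_y = 11; pos_z = 5; color = 'black'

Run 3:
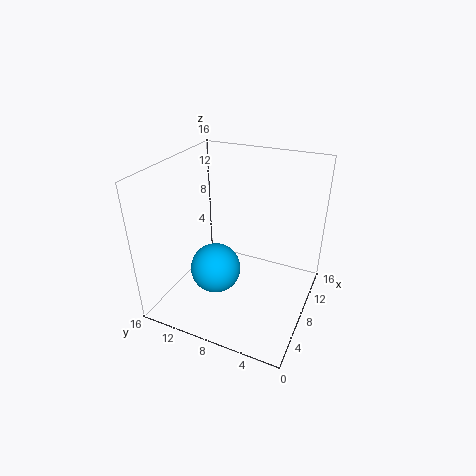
pos_x = 8; pos_y = 11; pos_z = 3; color = 'deepskyblue'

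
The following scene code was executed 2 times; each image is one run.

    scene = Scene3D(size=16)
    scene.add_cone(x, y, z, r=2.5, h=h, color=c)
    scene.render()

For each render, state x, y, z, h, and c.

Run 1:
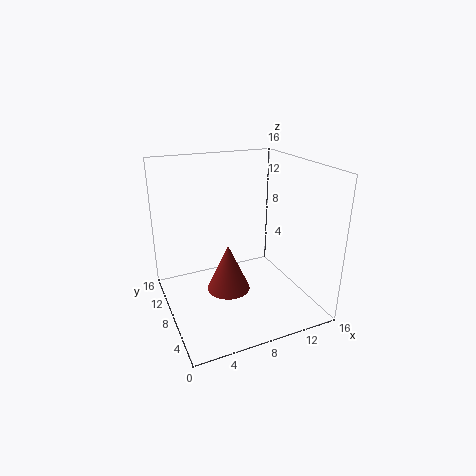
x = 7; y = 8.5; z = 1.5; h = 5.5; c = 'brown'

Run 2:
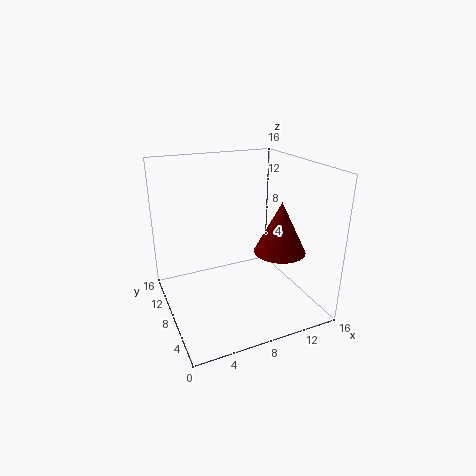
x = 10; y = 2.5; z = 8.5; h = 5; c = 'maroon'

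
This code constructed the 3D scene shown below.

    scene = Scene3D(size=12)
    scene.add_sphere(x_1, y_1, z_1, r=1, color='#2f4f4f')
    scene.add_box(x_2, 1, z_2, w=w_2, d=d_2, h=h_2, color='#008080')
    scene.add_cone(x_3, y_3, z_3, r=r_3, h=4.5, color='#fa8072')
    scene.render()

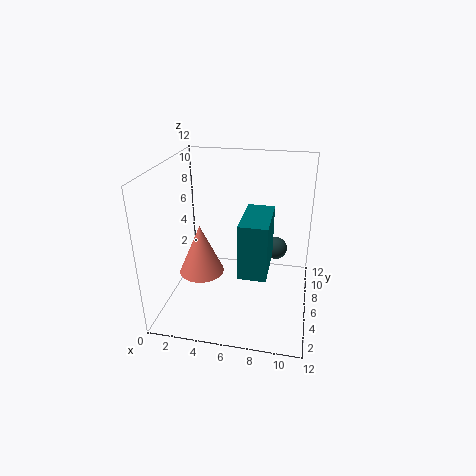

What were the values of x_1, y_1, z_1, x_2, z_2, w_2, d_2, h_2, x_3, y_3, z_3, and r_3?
x_1 = 9, y_1 = 8.5, z_1 = 4, x_2 = 7, z_2 = 5.5, w_2 = 2, d_2 = 4, h_2 = 4, x_3 = 2.5, y_3 = 6.5, z_3 = 2, r_3 = 2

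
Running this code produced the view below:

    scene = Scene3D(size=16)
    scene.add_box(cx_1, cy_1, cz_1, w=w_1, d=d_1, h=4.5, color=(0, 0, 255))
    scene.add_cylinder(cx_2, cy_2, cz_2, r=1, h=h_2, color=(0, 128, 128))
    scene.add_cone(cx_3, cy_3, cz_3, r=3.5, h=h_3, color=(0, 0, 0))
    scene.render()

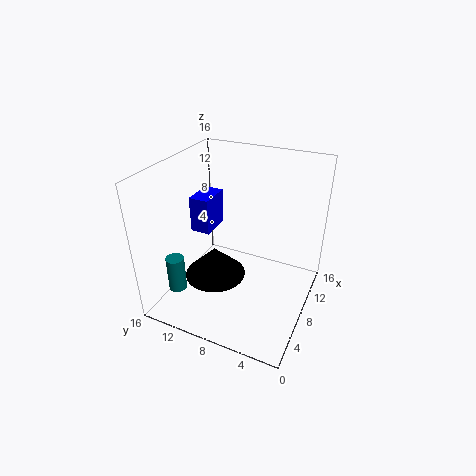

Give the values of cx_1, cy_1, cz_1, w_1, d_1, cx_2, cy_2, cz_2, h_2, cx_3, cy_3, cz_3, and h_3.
cx_1 = 10, cy_1 = 13, cz_1 = 6, w_1 = 4, d_1 = 2.5, cx_2 = 3.5, cy_2 = 13.5, cz_2 = 2.5, h_2 = 4, cx_3 = 7, cy_3 = 10.5, cz_3 = 3, h_3 = 3.5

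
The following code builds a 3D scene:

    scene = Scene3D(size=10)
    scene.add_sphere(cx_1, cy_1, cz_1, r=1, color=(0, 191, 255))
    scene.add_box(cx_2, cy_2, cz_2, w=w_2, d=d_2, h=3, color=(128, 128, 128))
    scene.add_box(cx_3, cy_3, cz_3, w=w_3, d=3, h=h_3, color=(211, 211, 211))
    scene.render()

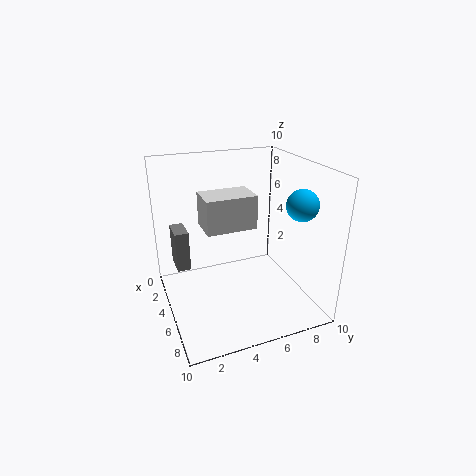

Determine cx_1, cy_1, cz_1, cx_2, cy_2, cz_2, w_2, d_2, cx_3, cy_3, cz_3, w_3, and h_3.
cx_1 = 8; cy_1 = 8; cz_1 = 8; cx_2 = 1; cy_2 = 1; cz_2 = 2; w_2 = 2; d_2 = 1; cx_3 = 6; cy_3 = 2; cz_3 = 7; w_3 = 2; h_3 = 2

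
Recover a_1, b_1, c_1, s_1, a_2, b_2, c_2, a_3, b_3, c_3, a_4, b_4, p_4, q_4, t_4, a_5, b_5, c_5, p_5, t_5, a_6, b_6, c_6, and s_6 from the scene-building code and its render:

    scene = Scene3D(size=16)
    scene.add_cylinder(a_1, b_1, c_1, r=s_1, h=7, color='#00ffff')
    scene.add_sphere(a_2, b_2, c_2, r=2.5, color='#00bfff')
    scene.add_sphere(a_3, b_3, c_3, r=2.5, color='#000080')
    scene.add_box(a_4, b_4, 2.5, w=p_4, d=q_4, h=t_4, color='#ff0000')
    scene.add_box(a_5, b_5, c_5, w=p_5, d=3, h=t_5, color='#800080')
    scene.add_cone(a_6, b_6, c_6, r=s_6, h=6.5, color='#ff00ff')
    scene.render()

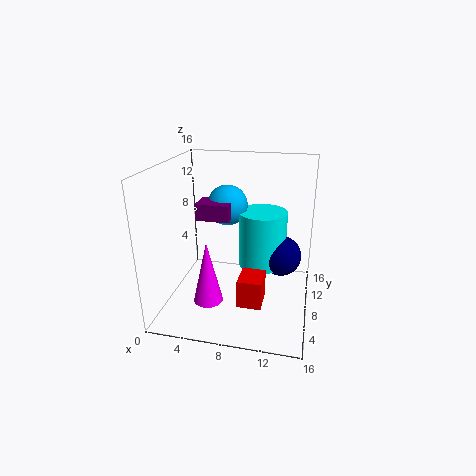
a_1 = 10
b_1 = 13
c_1 = 2.5
s_1 = 3
a_2 = 5.5
b_2 = 13
c_2 = 10
a_3 = 12.5
b_3 = 12.5
c_3 = 4
a_4 = 9
b_4 = 3
p_4 = 2.5
q_4 = 3
t_4 = 3
a_5 = 2.5
b_5 = 9.5
c_5 = 9
p_5 = 4
t_5 = 2
a_6 = 6
b_6 = 3
c_6 = 3
s_6 = 1.5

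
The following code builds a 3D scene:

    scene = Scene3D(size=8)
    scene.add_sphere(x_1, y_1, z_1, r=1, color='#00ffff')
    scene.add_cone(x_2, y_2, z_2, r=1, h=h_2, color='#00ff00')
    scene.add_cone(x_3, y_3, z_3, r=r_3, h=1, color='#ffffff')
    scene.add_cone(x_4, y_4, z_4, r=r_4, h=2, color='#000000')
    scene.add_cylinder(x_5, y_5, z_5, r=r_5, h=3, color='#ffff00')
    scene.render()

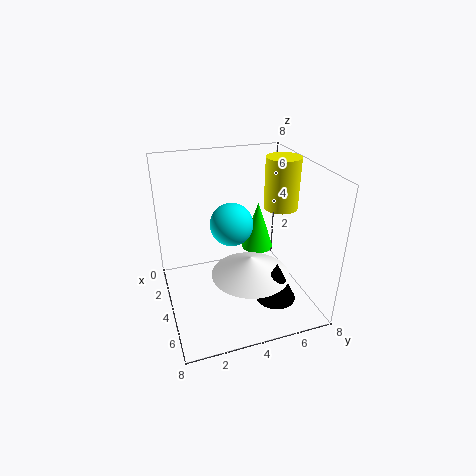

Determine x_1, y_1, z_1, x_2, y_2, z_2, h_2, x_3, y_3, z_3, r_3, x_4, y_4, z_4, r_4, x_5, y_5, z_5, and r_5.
x_1 = 6, y_1 = 3, z_1 = 6, x_2 = 2, y_2 = 6, z_2 = 2, h_2 = 3, x_3 = 6, y_3 = 4, z_3 = 3, r_3 = 2, x_4 = 7, y_4 = 5, z_4 = 2, r_4 = 1, x_5 = 3, y_5 = 7, z_5 = 5, r_5 = 1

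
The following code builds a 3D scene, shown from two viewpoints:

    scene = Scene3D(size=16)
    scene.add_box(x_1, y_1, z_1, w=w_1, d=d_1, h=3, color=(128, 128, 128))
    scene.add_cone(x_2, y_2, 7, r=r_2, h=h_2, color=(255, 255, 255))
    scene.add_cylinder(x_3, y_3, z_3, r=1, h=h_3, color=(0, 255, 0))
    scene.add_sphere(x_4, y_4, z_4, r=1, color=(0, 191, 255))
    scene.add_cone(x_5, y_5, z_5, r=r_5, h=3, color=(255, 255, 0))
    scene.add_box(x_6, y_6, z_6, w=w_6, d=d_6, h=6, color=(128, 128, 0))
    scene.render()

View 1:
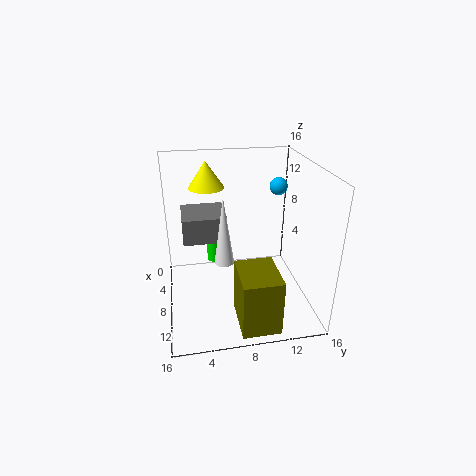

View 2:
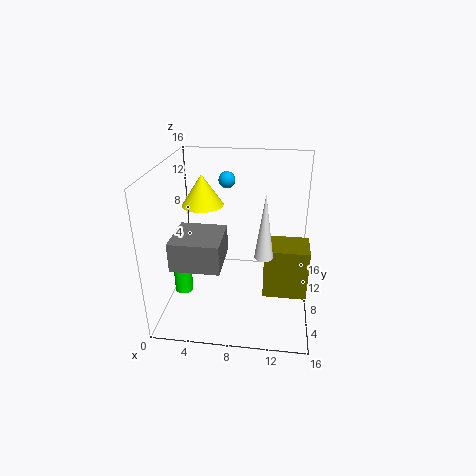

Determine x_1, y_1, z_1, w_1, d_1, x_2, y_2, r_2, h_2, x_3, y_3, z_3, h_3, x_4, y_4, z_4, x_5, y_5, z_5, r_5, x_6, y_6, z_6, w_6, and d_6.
x_1 = 2; y_1 = 2; z_1 = 7; w_1 = 5; d_1 = 5; x_2 = 11; y_2 = 6; r_2 = 1; h_2 = 7; x_3 = 2; y_3 = 6; z_3 = 2; h_3 = 3; x_4 = 6; y_4 = 13; z_4 = 13; x_5 = 5; y_5 = 5; z_5 = 13; r_5 = 2; x_6 = 11; y_6 = 7; z_6 = 1; w_6 = 5; d_6 = 4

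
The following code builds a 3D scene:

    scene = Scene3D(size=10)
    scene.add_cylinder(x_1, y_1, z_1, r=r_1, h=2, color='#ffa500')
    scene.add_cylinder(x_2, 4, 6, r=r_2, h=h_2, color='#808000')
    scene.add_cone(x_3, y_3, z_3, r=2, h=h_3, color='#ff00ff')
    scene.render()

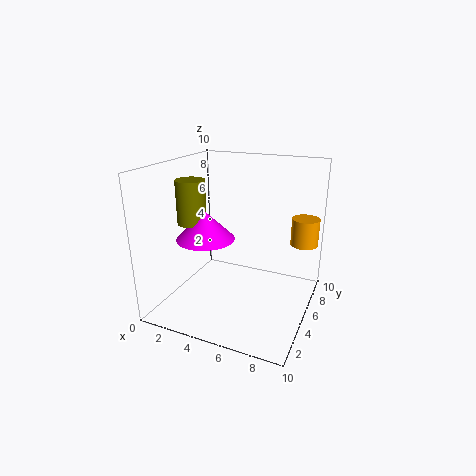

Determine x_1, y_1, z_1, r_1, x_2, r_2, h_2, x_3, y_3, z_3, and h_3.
x_1 = 9
y_1 = 8
z_1 = 4
r_1 = 1
x_2 = 2
r_2 = 1
h_2 = 3
x_3 = 3
y_3 = 4
z_3 = 5
h_3 = 2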